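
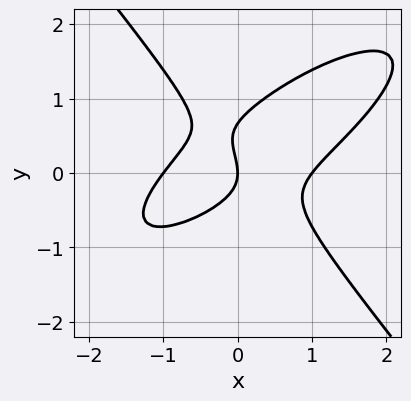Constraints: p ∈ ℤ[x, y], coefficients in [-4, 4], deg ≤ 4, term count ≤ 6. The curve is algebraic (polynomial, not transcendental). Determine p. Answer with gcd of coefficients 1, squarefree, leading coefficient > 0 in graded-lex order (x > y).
2*x^3 - 3*x^2*y + 3*y^3 - 2*y^2 - 2*x

The degree is 3 — the shape is more complex than any degree-2 curve.
Checking where it meets the axes: it meets the y-axis at y = 0 (among the integer gridlines); the x-axis gridline crossings are at x ∈ {-1, 0, 1}.
Matching integer coefficients to the picture gives p.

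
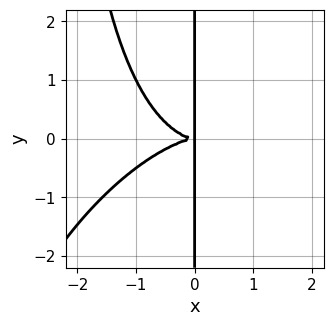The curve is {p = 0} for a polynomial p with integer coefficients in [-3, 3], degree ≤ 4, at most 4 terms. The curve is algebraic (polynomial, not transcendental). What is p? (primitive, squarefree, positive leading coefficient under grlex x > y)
deg p = 4. The shape is more complex than any degree-3 curve.
Against the integer gridlines: every point of the y-axis in the box is on the curve.
Together with the visible shape, these determine p as stated.

x^4 - x^3*y + x^2*y^2 + 3*x*y^2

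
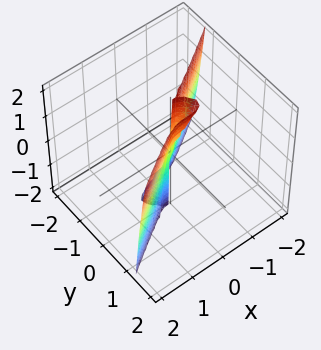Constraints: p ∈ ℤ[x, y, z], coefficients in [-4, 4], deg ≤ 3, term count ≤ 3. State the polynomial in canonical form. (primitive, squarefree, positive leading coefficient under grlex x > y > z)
x^3 - 3*y^3 + y^2*z

The degree is 3 — no degree-2 surface has this shape.
From the visible intercepts: the visible z-axis segment lies entirely on the surface; it crosses the x-axis at the gridline x = 0.
Fitting integer coefficients to these (and the overall shape) gives p.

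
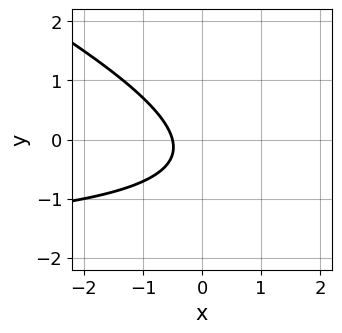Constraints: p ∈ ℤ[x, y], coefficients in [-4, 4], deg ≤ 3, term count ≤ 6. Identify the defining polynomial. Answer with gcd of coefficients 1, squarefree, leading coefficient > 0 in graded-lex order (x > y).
(a) deg p = 2. No degree-1 curve has this shape.
(b) From the axis intercepts and sections: no y-intercept at any integer in the box.
(c) Solving for integer coefficients yields p as stated.

x*y + 2*y^2 + 2*x + y + 1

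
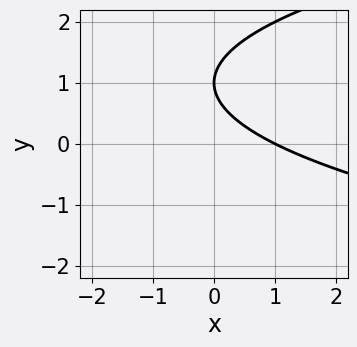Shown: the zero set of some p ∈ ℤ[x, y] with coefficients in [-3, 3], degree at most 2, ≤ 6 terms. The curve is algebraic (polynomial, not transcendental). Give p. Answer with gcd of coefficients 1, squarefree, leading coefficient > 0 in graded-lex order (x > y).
y^2 - x - 2*y + 1

First, deg p = 2. A generic line meets the curve in up to 2 points.
Then, checking where it meets the axes: it meets the x-axis at x = 1 (among the integer gridlines); it crosses the y-axis at the gridline y = 1.
Finally, these observations pin down the coefficients.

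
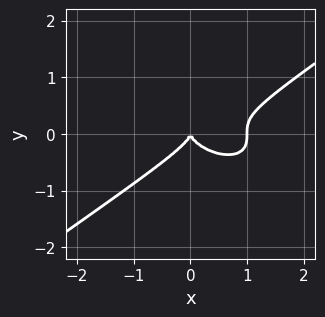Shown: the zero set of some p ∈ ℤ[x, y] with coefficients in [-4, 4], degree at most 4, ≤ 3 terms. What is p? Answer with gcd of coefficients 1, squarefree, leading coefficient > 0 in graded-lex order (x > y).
1. deg p = 3. The shape is more complex than any degree-2 curve.
2. Reading off the gridlines: the x-axis gridline crossings are at x ∈ {0, 1}; it meets the y-axis at y = 0 (among the integer gridlines).
3. Putting this together gives p.

x^3 - 3*y^3 - x^2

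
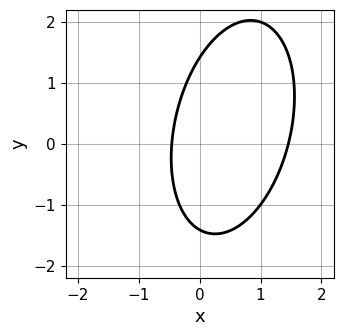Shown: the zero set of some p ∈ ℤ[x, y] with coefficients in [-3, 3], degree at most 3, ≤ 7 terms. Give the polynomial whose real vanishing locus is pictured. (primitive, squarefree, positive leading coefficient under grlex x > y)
The degree is 2 — no degree-1 curve has this shape.
Solving for integer coefficients yields p as stated.

3*x^2 - x*y + y^2 - 3*x - 2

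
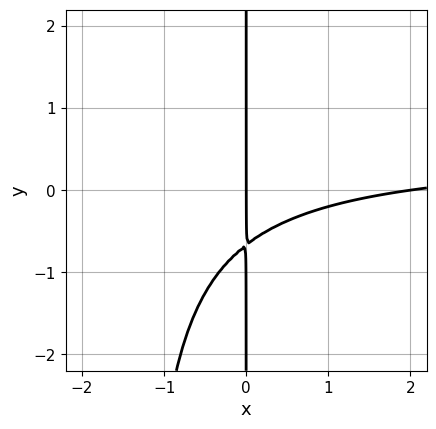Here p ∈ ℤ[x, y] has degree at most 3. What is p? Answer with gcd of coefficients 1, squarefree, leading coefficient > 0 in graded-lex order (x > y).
First, deg p = 3. No degree-2 curve has this shape.
Then, reading off the gridlines: the x-axis gridline crossings are at x ∈ {0, 2}; the visible y-axis segment lies entirely on the curve.
Finally, putting this together gives p.

2*x^2*y - x^2 + 3*x*y + 2*x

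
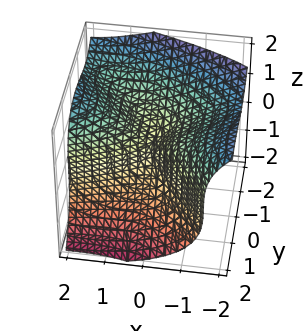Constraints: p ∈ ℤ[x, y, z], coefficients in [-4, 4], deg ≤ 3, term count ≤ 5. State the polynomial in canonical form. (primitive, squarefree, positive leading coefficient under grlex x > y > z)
1. deg p = 3. A generic line meets the surface in up to 3 points.
2. From the axis intercepts and sections: it crosses the z-axis at the gridline z = 0; it crosses the y-axis at the gridline y = 0.
3. Fitting integer coefficients to these (and the overall shape) gives p.

x*y^2 + y^3 + z^3 - x^2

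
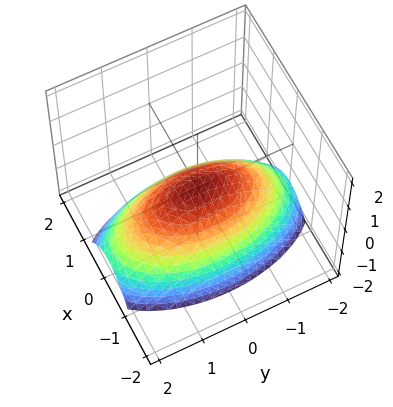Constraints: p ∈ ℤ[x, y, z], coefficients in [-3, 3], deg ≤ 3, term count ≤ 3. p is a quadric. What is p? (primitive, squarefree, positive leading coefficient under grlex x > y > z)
The degree is 2 — a paraboloid; a quadric.
Symmetries: the y ↦ −y reflection is a symmetry, so y appears only in even powers; the x ↦ −x reflection is a symmetry, so x appears only in even powers.
Against the integer gridlines: one z-axis crossing is at z = 0; one x-axis crossing is at x = 0; it crosses the y-axis at the gridline y = 0.
These observations pin down the coefficients.

3*x^2 + y^2 + 3*z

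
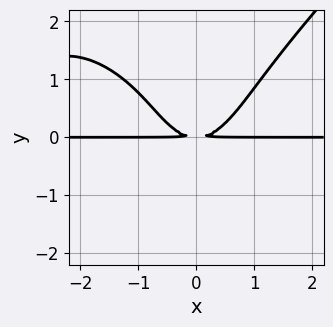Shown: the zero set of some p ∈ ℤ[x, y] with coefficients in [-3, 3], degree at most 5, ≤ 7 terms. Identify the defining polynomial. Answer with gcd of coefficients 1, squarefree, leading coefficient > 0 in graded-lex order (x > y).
x^3*y - y^4 + 3*x^2*y - x*y^2 - 3*y^2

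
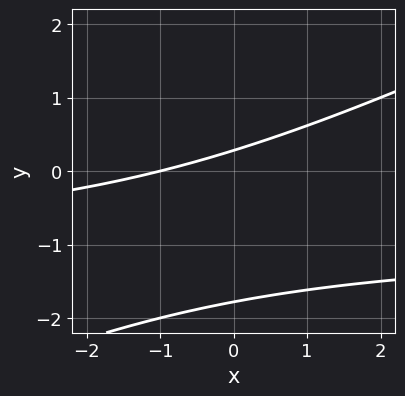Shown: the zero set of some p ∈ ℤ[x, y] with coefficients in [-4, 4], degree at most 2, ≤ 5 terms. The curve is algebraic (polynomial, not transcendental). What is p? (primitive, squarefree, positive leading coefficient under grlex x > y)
(a) deg p = 2. A generic line meets the curve in up to 2 points.
(b) From the axis intercepts and sections: one x-axis crossing is at x = -1.
(c) The integer polynomial consistent with all of this is the stated p.

x*y - 2*y^2 + x - 3*y + 1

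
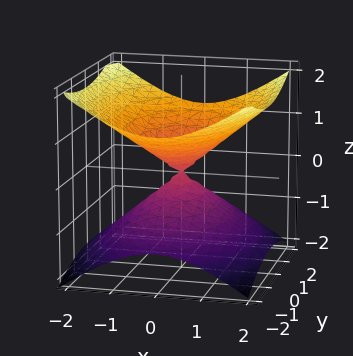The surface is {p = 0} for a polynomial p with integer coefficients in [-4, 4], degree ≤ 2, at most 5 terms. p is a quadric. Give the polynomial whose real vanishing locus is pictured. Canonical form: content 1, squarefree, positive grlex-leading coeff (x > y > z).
2*x^2 + y^2 - 3*z^2

First, the degree is 2 — a double cone through the origin; a quadric.
Next, symmetries: it's symmetric under z → −z, forcing even powers of z; mirror symmetry x ↦ −x ⇒ only even powers of x; the y ↦ −y reflection is a symmetry, so y appears only in even powers.
Then, from the axis intercepts and sections: it crosses the y-axis at the gridline y = 0; one x-axis crossing is at x = 0; it crosses the z-axis at the gridline z = 0.
Finally, the integer polynomial consistent with all of this is the stated p.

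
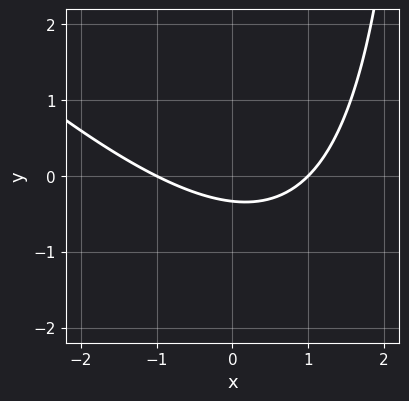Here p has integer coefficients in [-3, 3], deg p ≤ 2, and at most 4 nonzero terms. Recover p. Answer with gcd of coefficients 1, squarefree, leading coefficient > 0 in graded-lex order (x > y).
First, deg p = 2. The shape is more complex than any degree-1 curve.
Then, observable constraints: the x-axis gridline crossings are at x ∈ {-1, 1}.
Finally, the integer polynomial consistent with all of this is the stated p.

x^2 + x*y - 3*y - 1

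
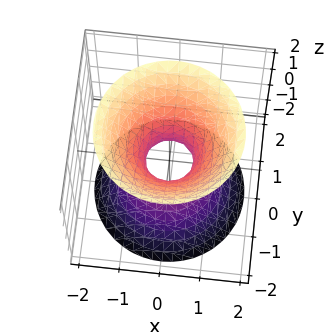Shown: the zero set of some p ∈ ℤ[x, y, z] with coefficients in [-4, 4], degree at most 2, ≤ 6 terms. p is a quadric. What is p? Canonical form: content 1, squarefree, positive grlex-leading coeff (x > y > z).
1. deg p = 2. One connected sheet with a waist; a quadric.
2. Symmetries: every cross-section ⟂ z is a circle, so x, y appear only via x² + y²; mirror symmetry z ↦ −z ⇒ only even powers of z.
3. Reading off the gridlines: it misses every integer gridline on the z-axis; a circular section at z = -2 has radius between 1 and 2.
4. The integer polynomial consistent with all of this is the stated p.

3*x^2 + 3*y^2 - 2*z^2 - 1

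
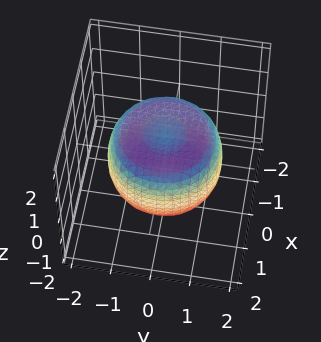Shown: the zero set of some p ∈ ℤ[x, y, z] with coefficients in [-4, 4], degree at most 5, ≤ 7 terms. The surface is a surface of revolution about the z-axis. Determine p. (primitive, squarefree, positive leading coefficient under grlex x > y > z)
2*x^4 + 4*x^2*y^2 + 2*y^4 - 3*x^2 - 3*y^2 + 3*z^2 - 2

1. The degree is 4 — no degree-3 surface has this shape.
2. Symmetries: the z-axis is an axis of rotation, so x and y enter only as x² + y².
3. Checking where it meets the axes: a circular section at z = 0 has radius between 1 and 2.
4. Assembling these constraints gives the stated polynomial.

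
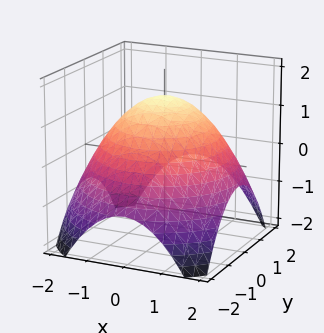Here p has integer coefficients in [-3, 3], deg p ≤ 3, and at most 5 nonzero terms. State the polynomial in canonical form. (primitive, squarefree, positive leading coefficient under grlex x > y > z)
Degree: no degree-1 surface has this shape, so deg p = 2.
By symmetry, the surface is invariant under rotation about z: p = q(x² + y², z).
From the axis intercepts and sections: a circular section at z = 1 has radius exactly 1.
Solving for integer coefficients yields p as stated.

x^2 + y^2 + 2*z - 3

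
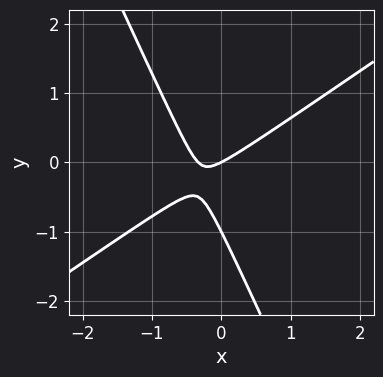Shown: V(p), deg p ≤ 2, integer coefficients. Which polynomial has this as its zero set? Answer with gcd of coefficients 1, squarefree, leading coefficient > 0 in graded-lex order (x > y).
3*x^2 - 3*x*y - 2*y^2 + x - 2*y

deg p = 2. The shape is more complex than any degree-1 curve.
Against the integer gridlines: it meets the x-axis at x = 0 (among the integer gridlines); among the integer gridlines, it crosses the y-axis at y ∈ {-1, 0}.
Matching integer coefficients to the picture gives p.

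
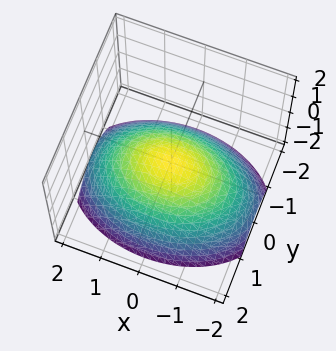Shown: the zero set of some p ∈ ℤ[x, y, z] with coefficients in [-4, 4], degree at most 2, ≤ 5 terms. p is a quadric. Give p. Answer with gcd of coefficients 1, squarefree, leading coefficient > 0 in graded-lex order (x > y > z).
x^2 + 2*y^2 + 3*z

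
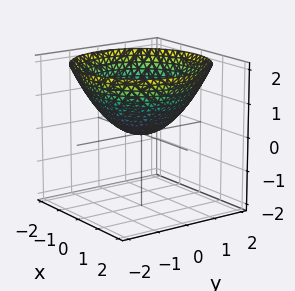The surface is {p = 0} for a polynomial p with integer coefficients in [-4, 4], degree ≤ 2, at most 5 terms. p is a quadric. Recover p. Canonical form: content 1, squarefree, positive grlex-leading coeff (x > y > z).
The degree is 2 — a single bowl opening along one axis; a quadric.
By symmetry, every cross-section ⟂ z is a circle, so x, y appear only via x² + y².
Reading off the gridlines: a circular section at z = 1 has radius between 1 and 2; it crosses the z-axis at the gridline z = 0; one y-axis crossing is at y = 0.
Solving for integer coefficients yields p as stated.

x^2 + y^2 - 2*z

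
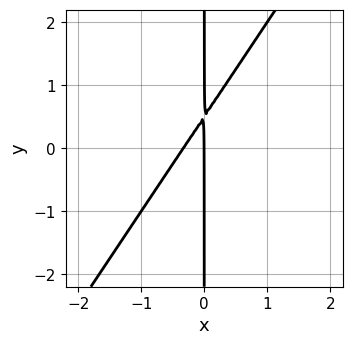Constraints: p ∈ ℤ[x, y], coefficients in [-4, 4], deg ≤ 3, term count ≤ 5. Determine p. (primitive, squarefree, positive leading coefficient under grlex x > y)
3*x^2 - 2*x*y + x

(a) The degree is 2 — no degree-1 curve has this shape.
(b) Observable constraints: the visible y-axis segment lies entirely on the curve; it meets the x-axis at x = 0 (among the integer gridlines).
(c) The integer polynomial consistent with all of this is the stated p.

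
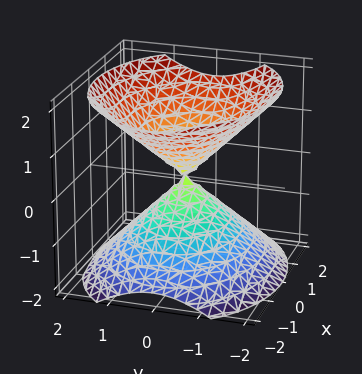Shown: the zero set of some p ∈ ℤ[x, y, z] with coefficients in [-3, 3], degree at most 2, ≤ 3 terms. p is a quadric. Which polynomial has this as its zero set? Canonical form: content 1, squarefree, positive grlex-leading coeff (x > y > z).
1. I count 2 distinct pieces. They look like related sheets of one shape, so recover p as a whole.
2. The degree is 2 — a double cone through the origin; a quadric.
3. Symmetries: the y ↦ −y reflection is a symmetry, so y appears only in even powers; mirror symmetry z ↦ −z ⇒ only even powers of z; mirror symmetry x ↦ −x ⇒ only even powers of x.
4. Observable constraints: it meets the x-axis at x = 0 (among the integer gridlines); one z-axis crossing is at z = 0; one y-axis crossing is at y = 0.
5. The integer polynomial consistent with all of this is the stated p.

2*x^2 + 3*y^2 - 3*z^2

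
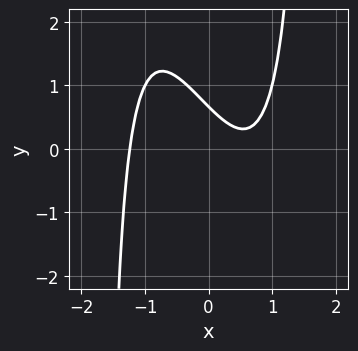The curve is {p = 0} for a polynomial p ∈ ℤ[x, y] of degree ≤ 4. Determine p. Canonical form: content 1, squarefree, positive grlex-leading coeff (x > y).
3*x^3 + x^2*y - 3*x - 3*y + 2

(a) The degree is 3 — no degree-2 curve has this shape.
(b) Matching integer coefficients to the picture gives p.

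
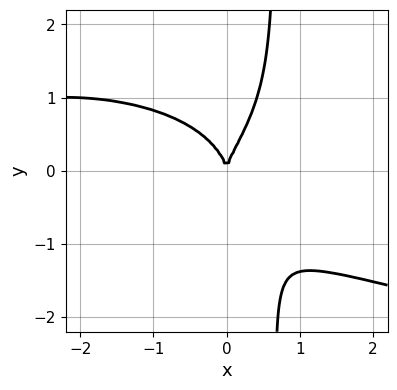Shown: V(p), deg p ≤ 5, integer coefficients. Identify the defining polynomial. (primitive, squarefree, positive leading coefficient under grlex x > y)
deg p = 4. No degree-3 curve has this shape.
Checking where it meets the axes: it crosses the x-axis at the gridline x = 0; it meets the y-axis at y = 0 (among the integer gridlines).
These observations pin down the coefficients.

3*x*y^3 + x^3 + x^2*y - 2*y^3 + 3*x^2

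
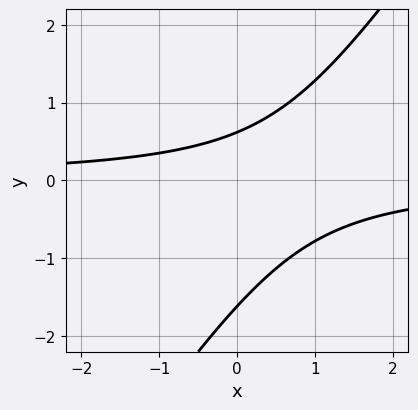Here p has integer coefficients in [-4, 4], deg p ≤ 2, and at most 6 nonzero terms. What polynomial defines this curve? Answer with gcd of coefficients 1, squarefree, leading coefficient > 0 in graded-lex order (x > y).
1. The degree is 2 — a generic line meets the curve in up to 2 points.
2. Reading off the gridlines: the curve avoids every integer x-axis point in the box.
3. Putting this together gives p.

3*x*y - 2*y^2 - 2*y + 2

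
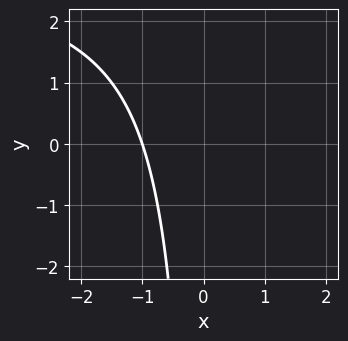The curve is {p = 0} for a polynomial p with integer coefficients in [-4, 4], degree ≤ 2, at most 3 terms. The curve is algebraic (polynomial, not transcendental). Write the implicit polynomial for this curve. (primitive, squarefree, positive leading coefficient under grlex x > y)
x*y - 3*x - 3

deg p = 2.
From the axis intercepts and sections: it meets the x-axis at x = -1 (among the integer gridlines); it misses every integer gridline on the y-axis.
The integer polynomial consistent with all of this is the stated p.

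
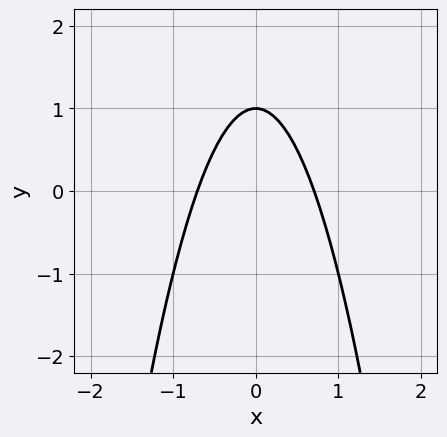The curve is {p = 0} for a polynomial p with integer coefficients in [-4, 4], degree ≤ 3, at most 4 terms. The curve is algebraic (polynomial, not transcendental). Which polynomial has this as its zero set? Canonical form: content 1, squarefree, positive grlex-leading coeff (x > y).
2*x^2 + y - 1

Degree: the shape is more complex than any degree-1 curve, so deg p = 2.
Symmetries: it's symmetric under x → −x, forcing even powers of x.
Reading off the gridlines: it crosses the y-axis at the gridline y = 1.
Matching integer coefficients to the picture gives p.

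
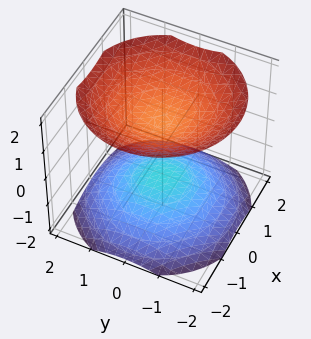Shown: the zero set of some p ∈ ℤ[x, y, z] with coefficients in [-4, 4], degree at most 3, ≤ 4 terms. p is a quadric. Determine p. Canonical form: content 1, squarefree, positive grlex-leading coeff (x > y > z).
First, there are 2 components. Treating them together as one polynomial.
Then, the degree is 2 — two sheets facing apart; a quadric.
Next, symmetries: the z ↦ −z reflection is a symmetry, so z appears only in even powers; the surface is invariant under rotation about z: p = q(x² + y², z).
Then, against the integer gridlines: it misses every integer gridline on the y-axis; it misses every integer gridline on the x-axis.
Finally, matching integer coefficients to the picture gives p. Check: (0, 0, -1) on the z-axis lies on the surface, and p(0, 0, -1) = 0. ✓

2*x^2 + 2*y^2 - 3*z^2 + 3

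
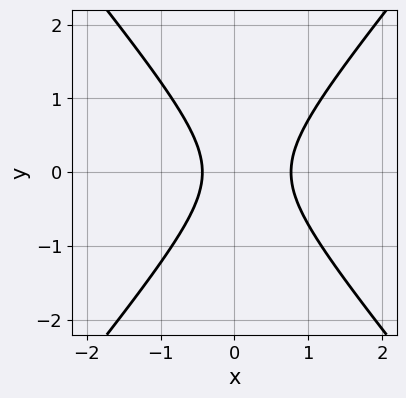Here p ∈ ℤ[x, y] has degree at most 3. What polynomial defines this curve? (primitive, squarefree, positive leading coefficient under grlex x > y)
3*x^2 - 2*y^2 - x - 1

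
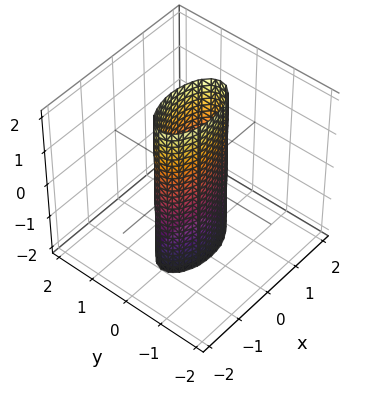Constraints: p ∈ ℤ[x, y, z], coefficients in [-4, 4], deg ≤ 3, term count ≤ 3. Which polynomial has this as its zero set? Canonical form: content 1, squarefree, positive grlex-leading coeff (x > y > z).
x^2 + 3*y^2 - 1

1. deg p = 2. Constant cross-section along one axis; a quadric.
2. Symmetries: it's symmetric under y → −y, forcing even powers of y; mirror symmetry z ↦ −z ⇒ only even powers of z; it's symmetric under x → −x, forcing even powers of x.
3. Observable constraints: no z-intercept at any integer in the box; among the integer gridlines, it crosses the x-axis at x ∈ {-1, 1}.
4. Solving for integer coefficients yields p as stated.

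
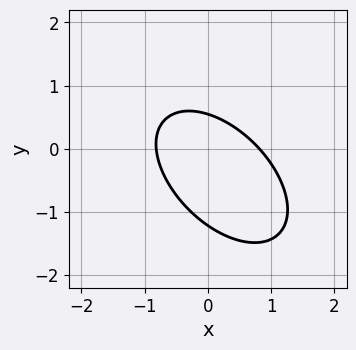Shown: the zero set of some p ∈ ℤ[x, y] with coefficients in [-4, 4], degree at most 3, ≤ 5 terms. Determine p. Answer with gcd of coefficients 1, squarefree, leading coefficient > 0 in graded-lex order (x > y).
3*x^2 + 3*x*y + 3*y^2 + 2*y - 2

1. The degree is 2 — no degree-1 curve has this shape.
2. Matching integer coefficients to the picture gives p.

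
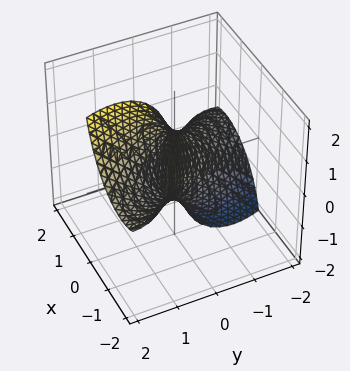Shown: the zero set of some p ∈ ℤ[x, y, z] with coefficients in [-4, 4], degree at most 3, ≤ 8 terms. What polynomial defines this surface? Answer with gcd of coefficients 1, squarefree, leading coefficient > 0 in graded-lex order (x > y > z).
1. deg p = 2. The shape is more complex than any degree-1 surface.
2. Reading off the gridlines: among the integer gridlines, it crosses the z-axis at z ∈ {-1, 1}.
3. Fitting integer coefficients to these (and the overall shape) gives p.

2*x^2 + 3*x*y + 2*y^2 - 3*y*z + z^2 - 1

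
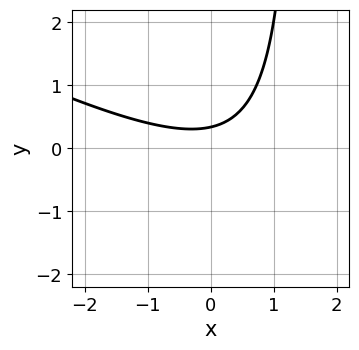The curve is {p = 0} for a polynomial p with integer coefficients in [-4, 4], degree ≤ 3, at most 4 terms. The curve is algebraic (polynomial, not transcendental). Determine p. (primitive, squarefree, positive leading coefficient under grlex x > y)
x^2 + 2*x*y - 3*y + 1

(a) deg p = 2.
(b) Against the integer gridlines: it misses every integer gridline on the x-axis.
(c) Assembling these constraints gives the stated polynomial.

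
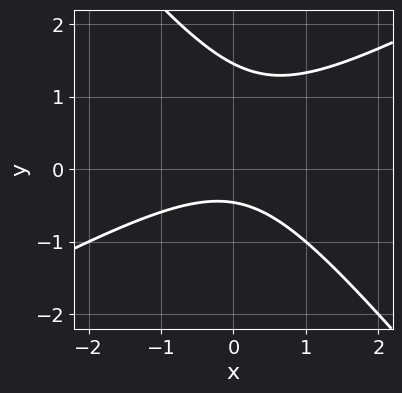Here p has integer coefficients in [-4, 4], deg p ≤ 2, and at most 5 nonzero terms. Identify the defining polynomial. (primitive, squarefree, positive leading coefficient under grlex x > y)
2*x^2 - 2*x*y - 3*y^2 + 3*y + 2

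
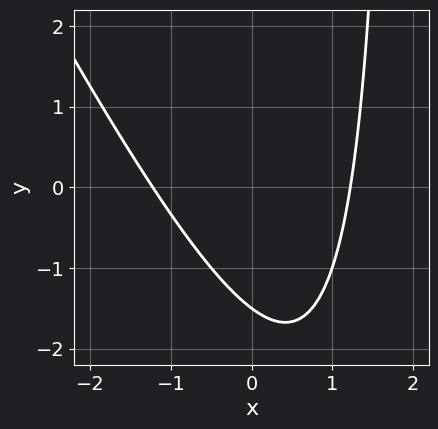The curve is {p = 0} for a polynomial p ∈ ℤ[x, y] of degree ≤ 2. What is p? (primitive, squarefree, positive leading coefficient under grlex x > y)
First, the degree is 2 — a generic line meets the curve in up to 2 points.
Finally, solving for integer coefficients yields p as stated.

2*x^2 + x*y - 2*y - 3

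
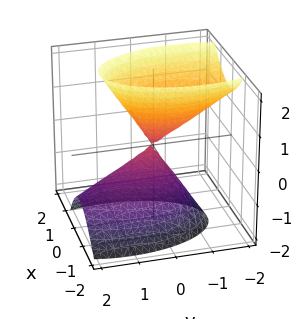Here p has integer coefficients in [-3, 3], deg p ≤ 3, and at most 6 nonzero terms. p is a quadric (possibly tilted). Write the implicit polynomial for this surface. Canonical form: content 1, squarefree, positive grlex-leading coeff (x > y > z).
3*x^2 - x*z + y^2 + y*z - z^2

There are 2 components. Treating them together as one polynomial.
Degree: no degree-1 surface has this shape, so deg p = 2.
From the visible intercepts: it crosses the y-axis at the gridline y = 0; it meets the z-axis at z = 0 (among the integer gridlines).
Putting this together gives p.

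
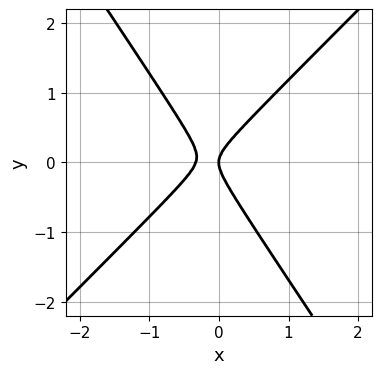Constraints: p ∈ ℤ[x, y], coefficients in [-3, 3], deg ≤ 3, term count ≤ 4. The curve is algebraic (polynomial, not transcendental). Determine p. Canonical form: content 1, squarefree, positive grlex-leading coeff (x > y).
3*x^2 - x*y - 2*y^2 + x

(a) Degree: no degree-1 curve has this shape, so deg p = 2.
(b) Checking where it meets the axes: it meets the x-axis at x = 0 (among the integer gridlines); it crosses the y-axis at the gridline y = 0.
(c) Solving for integer coefficients yields p as stated.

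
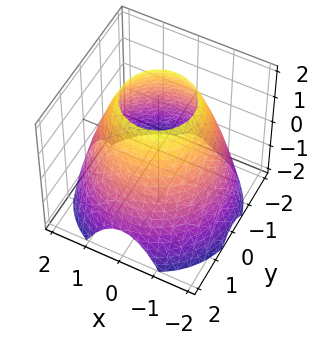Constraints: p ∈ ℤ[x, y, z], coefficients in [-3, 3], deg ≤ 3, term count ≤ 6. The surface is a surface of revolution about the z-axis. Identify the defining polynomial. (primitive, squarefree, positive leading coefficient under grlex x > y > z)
x^2 + y^2 + z - 3

(a) The degree is 2 — no degree-1 surface has this shape.
(b) Symmetry: the surface is invariant under rotation about z: p = q(x² + y², z).
(c) Checking where it meets the axes: a circular section at z = 1 has radius between 1 and 2; the surface avoids every integer z-axis point in the box.
(d) Matching integer coefficients to the picture gives p.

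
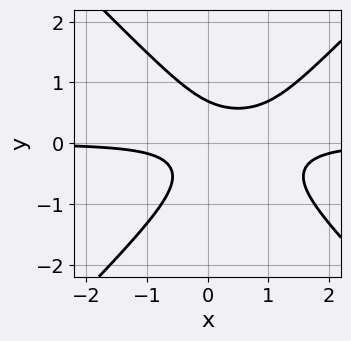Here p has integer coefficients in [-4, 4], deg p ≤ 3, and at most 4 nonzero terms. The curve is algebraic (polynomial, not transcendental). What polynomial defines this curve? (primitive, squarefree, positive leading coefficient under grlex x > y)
First, the degree is 3 — no degree-2 curve has this shape.
Next, reading off the gridlines: no x-intercept at any integer in the box.
Finally, together with the visible shape, these determine p as stated.

3*x^2*y - 3*y^3 - 3*x*y + 1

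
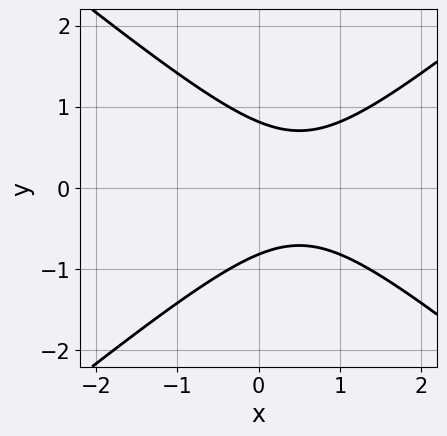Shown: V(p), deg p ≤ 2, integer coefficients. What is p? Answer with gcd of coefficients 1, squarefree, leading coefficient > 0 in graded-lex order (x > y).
2*x^2 - 3*y^2 - 2*x + 2

1. Degree: no degree-1 curve has this shape, so deg p = 2.
2. Symmetries: it's symmetric under y → −y, forcing even powers of y.
3. Reading off the gridlines: it misses every integer gridline on the x-axis.
4. The integer polynomial consistent with all of this is the stated p.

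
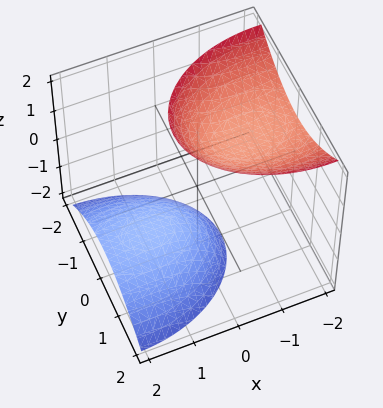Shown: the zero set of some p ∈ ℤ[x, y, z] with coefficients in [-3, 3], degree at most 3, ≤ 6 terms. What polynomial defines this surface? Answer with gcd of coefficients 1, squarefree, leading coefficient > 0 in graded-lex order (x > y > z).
1. The picture has 2 separate pieces.
2. deg p = 2.
3. Checking where it meets the axes: the surface avoids every integer x-axis point in the box; the surface avoids every integer y-axis point in the box.
4. Fitting integer coefficients to these (and the overall shape) gives p.

x^2 + 2*x*z + 2*y^2 - z^2 + 2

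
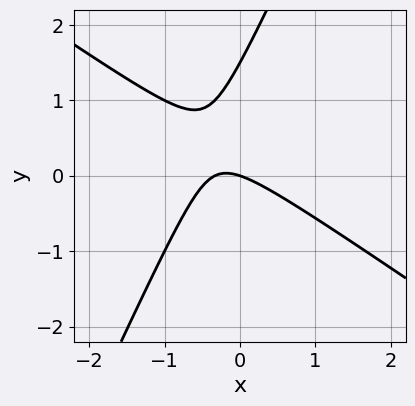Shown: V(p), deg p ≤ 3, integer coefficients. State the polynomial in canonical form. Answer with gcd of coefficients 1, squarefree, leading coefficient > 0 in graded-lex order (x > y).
3*x^2 + 3*x*y - 2*y^2 + x + 3*y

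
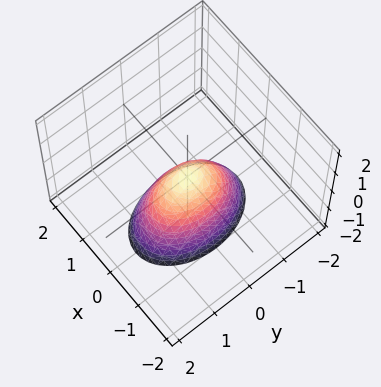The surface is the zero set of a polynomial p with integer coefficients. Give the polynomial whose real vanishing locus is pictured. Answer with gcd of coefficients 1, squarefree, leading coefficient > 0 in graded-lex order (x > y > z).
2*x^2 + y^2 + z

1. deg p = 2. A paraboloid; a quadric.
2. Symmetries: mirror symmetry x ↦ −x ⇒ only even powers of x; the y ↦ −y reflection is a symmetry, so y appears only in even powers.
3. Against the integer gridlines: one y-axis crossing is at y = 0; one x-axis crossing is at x = 0.
4. Solving for integer coefficients yields p as stated.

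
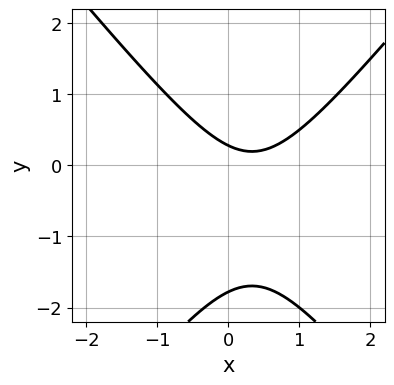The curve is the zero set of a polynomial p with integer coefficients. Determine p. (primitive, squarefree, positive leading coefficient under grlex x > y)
3*x^2 - 2*y^2 - 2*x - 3*y + 1

First, the degree is 2 — a generic line meets the curve in up to 2 points.
Next, from the axis intercepts and sections: it misses every integer gridline on the x-axis.
Finally, fitting integer coefficients to these (and the overall shape) gives p.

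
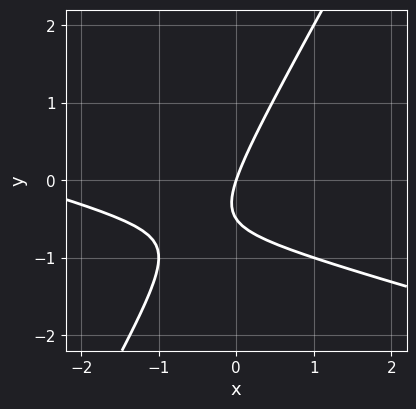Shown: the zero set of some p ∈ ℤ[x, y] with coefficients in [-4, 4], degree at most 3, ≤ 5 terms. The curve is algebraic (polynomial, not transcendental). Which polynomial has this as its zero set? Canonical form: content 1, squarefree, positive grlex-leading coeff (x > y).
x^2 + 3*x*y - 2*y^2 + 3*x - y

(a) The degree is 2 — no degree-1 curve has this shape.
(b) Against the integer gridlines: one y-axis crossing is at y = 0; it crosses the x-axis at the gridline x = 0.
(c) The integer polynomial consistent with all of this is the stated p.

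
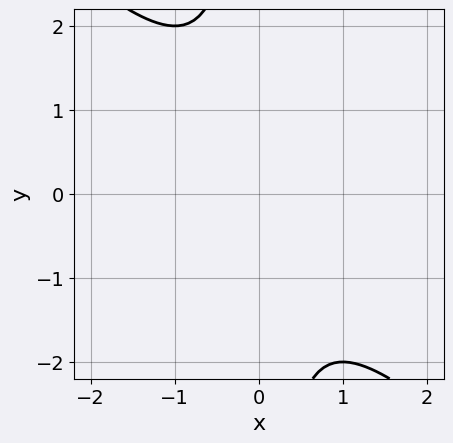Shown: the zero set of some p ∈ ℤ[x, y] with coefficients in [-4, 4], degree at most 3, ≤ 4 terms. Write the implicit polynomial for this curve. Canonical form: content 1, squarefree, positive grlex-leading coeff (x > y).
(a) deg p = 2. A generic line meets the curve in up to 2 points.
(b) From the visible intercepts: no y-intercept at any integer in the box; the curve avoids every integer x-axis point in the box.
(c) Matching integer coefficients to the picture gives p.

x^2 + x*y + 1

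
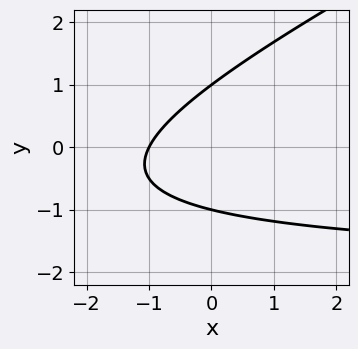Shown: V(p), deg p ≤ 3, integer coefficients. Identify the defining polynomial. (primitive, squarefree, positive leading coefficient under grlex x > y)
The degree is 2 — the shape is more complex than any degree-1 curve.
Reading off the gridlines: the y-axis gridline crossings are at y ∈ {-1, 1}; it crosses the x-axis at the gridline x = -1.
Fitting integer coefficients to these (and the overall shape) gives p.

x*y - 2*y^2 + 2*x + 2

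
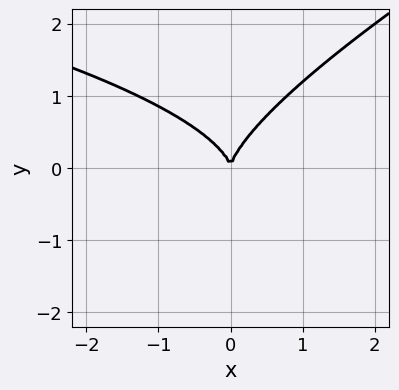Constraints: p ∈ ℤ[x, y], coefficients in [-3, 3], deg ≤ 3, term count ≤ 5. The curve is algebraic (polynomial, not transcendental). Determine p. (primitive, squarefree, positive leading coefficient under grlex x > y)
x*y^2 - 2*y^3 + 2*x^2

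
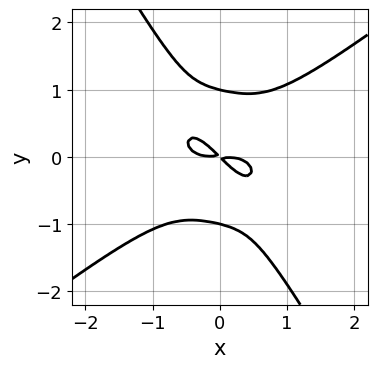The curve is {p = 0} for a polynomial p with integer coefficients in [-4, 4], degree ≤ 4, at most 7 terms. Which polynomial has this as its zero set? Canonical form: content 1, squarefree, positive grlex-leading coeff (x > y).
2*x^4 - 3*x*y^3 - 2*y^4 + 2*x*y + 2*y^2

First, the degree is 4 — a generic line meets the curve in up to 4 points.
Then, against the integer gridlines: the y-axis gridline crossings are at y ∈ {-1, 1}.
Finally, together with the visible shape, these determine p as stated.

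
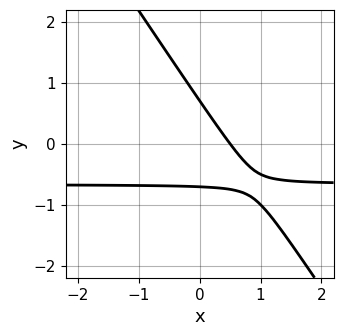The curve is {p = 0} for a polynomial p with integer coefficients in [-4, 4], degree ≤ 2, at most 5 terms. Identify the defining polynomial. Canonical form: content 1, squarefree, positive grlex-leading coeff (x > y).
3*x*y + 2*y^2 + 2*x - 1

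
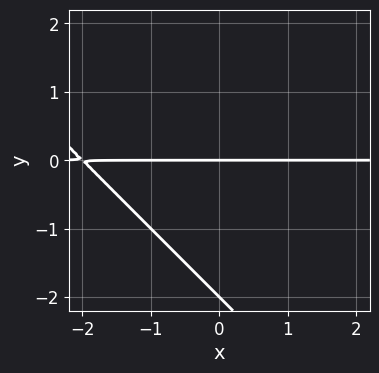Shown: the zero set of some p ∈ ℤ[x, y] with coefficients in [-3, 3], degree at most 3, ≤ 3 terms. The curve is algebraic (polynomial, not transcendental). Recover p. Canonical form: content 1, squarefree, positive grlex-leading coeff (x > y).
x*y + y^2 + 2*y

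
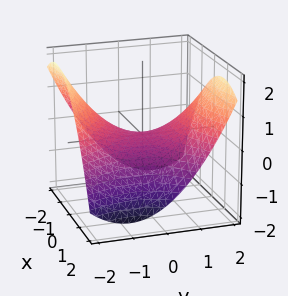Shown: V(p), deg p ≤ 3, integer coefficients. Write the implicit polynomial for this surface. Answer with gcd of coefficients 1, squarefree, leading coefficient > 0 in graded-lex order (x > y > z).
x^2 - x*y - y^2 + 3*z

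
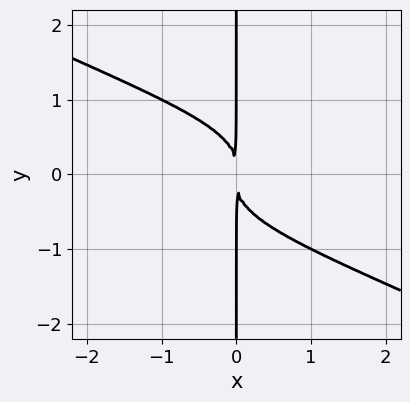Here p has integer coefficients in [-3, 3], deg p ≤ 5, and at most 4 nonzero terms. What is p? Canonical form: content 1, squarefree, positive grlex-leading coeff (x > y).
The degree is 4 — no degree-3 curve has this shape.
Reading off the gridlines: the visible y-axis segment lies entirely on the curve.
Solving for integer coefficients yields p as stated.

x^2*y^2 + 2*x*y^3 + x^2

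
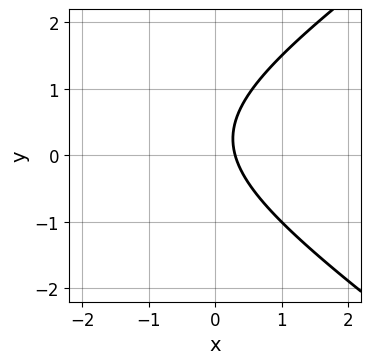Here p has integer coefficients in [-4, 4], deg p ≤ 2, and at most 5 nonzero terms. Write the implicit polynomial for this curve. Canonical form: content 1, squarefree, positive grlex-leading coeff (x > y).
1. deg p = 2. A generic line meets the curve in up to 2 points.
2. Against the integer gridlines: no y-intercept at any integer in the box.
3. Fitting integer coefficients to these (and the overall shape) gives p.

x^2 - 2*y^2 + 3*x + y - 1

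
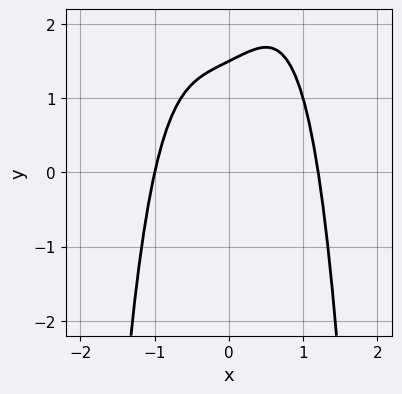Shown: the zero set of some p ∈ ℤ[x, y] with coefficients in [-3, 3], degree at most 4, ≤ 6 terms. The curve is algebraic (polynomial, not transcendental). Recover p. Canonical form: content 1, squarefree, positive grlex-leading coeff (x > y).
2*x^4 - x + 2*y - 3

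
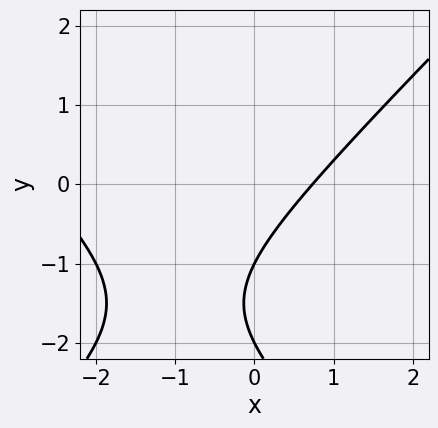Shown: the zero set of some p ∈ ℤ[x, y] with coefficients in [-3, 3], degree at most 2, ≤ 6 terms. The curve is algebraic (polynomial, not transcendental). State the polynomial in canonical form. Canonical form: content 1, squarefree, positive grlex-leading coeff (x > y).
x^2 - y^2 + 2*x - 3*y - 2

1. Degree: a generic line meets the curve in up to 2 points, so deg p = 2.
2. Checking where it meets the axes: the y-axis gridline crossings are at y ∈ {-2, -1}.
3. Fitting integer coefficients to these (and the overall shape) gives p.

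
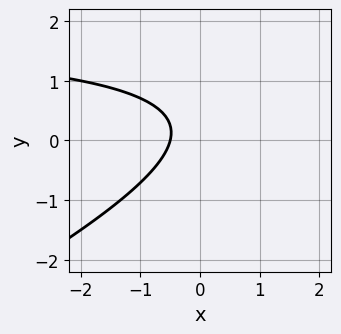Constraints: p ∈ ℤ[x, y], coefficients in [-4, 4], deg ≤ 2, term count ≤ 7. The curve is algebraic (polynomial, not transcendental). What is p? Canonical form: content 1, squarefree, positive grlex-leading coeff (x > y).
x*y - 2*y^2 - 2*x + y - 1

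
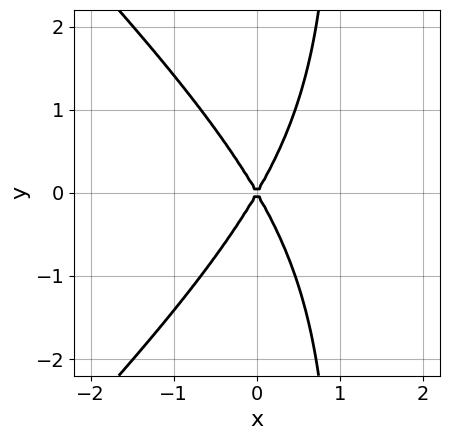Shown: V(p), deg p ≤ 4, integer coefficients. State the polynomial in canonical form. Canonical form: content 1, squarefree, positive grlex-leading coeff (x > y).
x^3 - x*y^2 - 3*x^2 + y^2

(a) deg p = 3. The shape is more complex than any degree-2 curve.
(b) Symmetries: the y ↦ −y reflection is a symmetry, so y appears only in even powers.
(c) Observable constraints: it crosses the y-axis at the gridline y = 0; it crosses the x-axis at the gridline x = 0.
(d) Putting this together gives p.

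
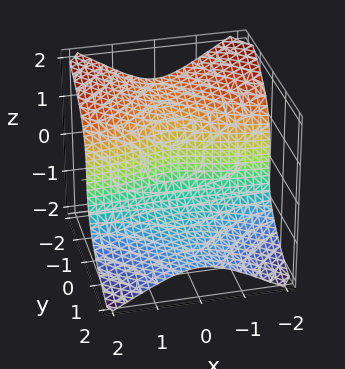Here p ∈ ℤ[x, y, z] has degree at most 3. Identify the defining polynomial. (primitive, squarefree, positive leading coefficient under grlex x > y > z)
(a) deg p = 3. The shape is more complex than any degree-2 surface.
(b) Checking where it meets the axes: the surface avoids every integer x-axis point in the box.
(c) Fitting integer coefficients to these (and the overall shape) gives p.

2*x^2*y + 2*z^3 + 2*y + 1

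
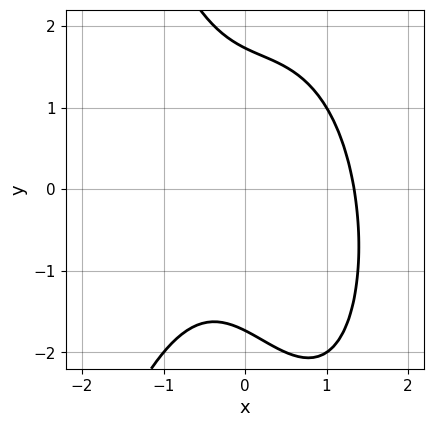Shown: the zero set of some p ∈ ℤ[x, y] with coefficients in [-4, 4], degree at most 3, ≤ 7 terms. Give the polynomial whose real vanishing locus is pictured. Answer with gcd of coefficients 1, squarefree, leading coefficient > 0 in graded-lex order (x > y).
2*x^3 - x^2 + x*y + y^2 - 3

First, degree: a generic line meets the curve in up to 3 points, so deg p = 3.
Finally, the integer polynomial consistent with all of this is the stated p.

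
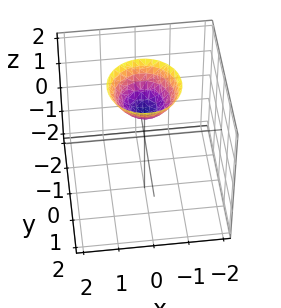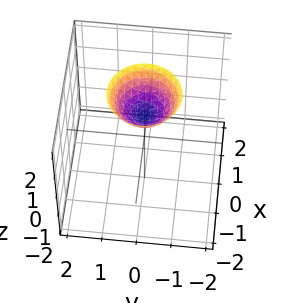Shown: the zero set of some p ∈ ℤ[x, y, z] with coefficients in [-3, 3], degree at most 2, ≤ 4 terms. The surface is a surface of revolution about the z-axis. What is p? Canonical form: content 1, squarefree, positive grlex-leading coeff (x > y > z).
x^2 + y^2 - z + 1

(a) Degree: no degree-1 surface has this shape, so deg p = 2.
(b) Symmetry: the surface is invariant under rotation about z: p = q(x² + y², z).
(c) Reading off the gridlines: it meets the z-axis at z = 1 (among the integer gridlines); it misses every integer gridline on the x-axis; a circular section at z = 2 has radius exactly 1; it misses every integer gridline on the y-axis.
(d) Together with the visible shape, these determine p as stated.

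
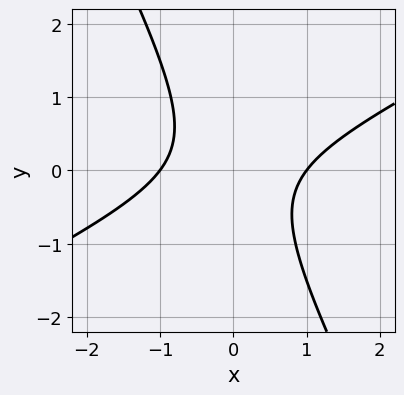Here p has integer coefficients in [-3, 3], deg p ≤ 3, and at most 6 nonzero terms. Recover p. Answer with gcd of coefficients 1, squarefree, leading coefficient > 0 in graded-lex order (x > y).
2*x^2 - 3*x*y - 2*y^2 - 2

First, deg p = 2. No degree-1 curve has this shape.
Next, from the axis intercepts and sections: among the integer gridlines, it crosses the x-axis at x ∈ {-1, 1}; it misses every integer gridline on the y-axis.
Finally, assembling these constraints gives the stated polynomial.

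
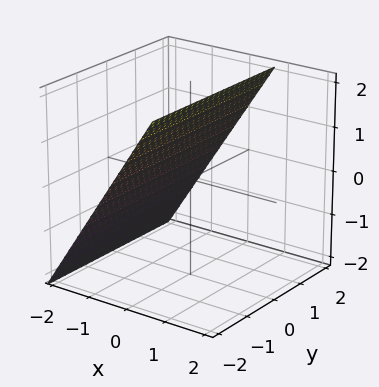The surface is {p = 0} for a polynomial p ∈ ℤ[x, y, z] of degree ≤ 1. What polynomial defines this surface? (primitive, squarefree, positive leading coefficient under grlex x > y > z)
1. Degree: the surface is flat (a plane), so deg p = 1.
2. Against the integer gridlines: it meets the z-axis at z = 1 (among the integer gridlines); the surface avoids every integer y-axis point in the box.
3. Assembling these constraints gives the stated polynomial.

3*x - 2*z + 2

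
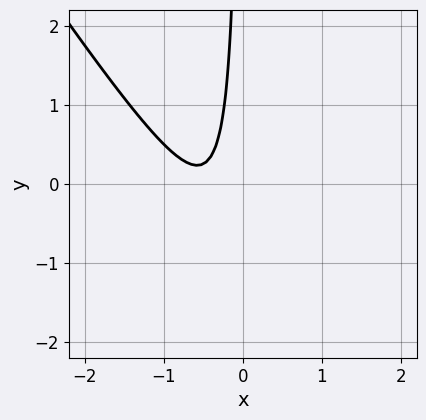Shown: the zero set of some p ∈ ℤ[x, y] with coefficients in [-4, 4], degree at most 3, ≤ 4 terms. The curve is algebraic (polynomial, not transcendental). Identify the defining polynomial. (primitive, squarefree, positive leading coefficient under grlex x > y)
3*x^2 + 2*x*y + 3*x + 1

1. Degree: no degree-1 curve has this shape, so deg p = 2.
2. Checking where it meets the axes: it misses every integer gridline on the x-axis; it misses every integer gridline on the y-axis.
3. Solving for integer coefficients yields p as stated.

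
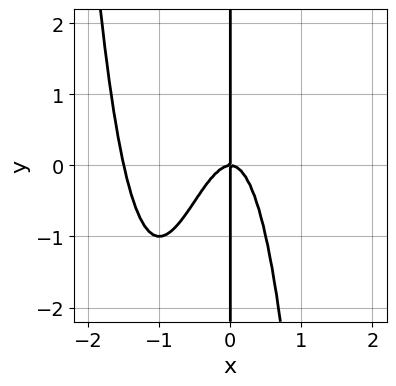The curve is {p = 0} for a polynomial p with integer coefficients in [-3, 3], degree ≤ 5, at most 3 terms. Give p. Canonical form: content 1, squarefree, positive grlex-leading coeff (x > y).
2*x^4 + 3*x^3 + x*y

First, the degree is 4 — no degree-3 curve has this shape.
Then, from the axis intercepts and sections: every point of the y-axis in the box is on the curve; it meets the x-axis at x = 0 (among the integer gridlines).
Finally, the integer polynomial consistent with all of this is the stated p.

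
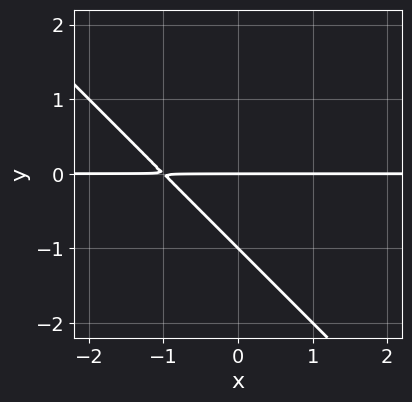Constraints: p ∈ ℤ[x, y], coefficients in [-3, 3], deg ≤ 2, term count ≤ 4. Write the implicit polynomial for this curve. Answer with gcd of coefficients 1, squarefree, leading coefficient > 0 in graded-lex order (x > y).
x*y + y^2 + y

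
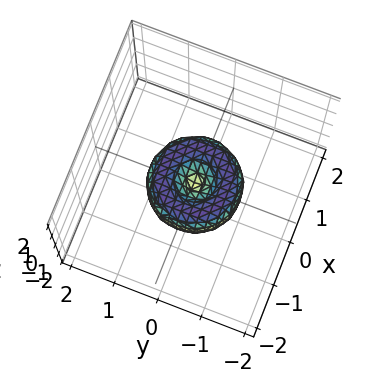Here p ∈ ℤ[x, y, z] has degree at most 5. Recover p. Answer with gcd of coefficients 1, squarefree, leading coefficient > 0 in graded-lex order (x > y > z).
deg p = 4. No degree-3 surface has this shape.
Symmetries: rotational symmetry about the z-axis ⇒ p depends on x, y only through x² + y².
From the axis intercepts and sections: a circular section at z = 0 has radius exactly 1; among the integer gridlines, it crosses the y-axis at y ∈ {-1, 0, 1}; one z-axis crossing is at z = 0.
Assembling these constraints gives the stated polynomial. Check: (-1, 0, 0) on the x-axis lies on the surface, and p(-1, 0, 0) = 0. ✓

x^4 + 2*x^2*y^2 + y^4 - x^2 - y^2 + z^2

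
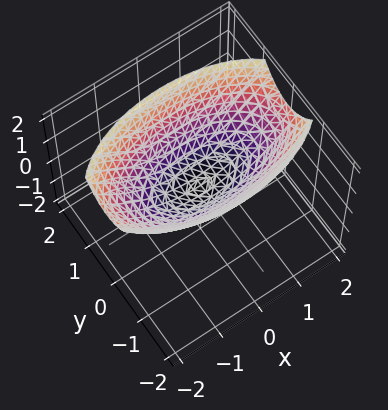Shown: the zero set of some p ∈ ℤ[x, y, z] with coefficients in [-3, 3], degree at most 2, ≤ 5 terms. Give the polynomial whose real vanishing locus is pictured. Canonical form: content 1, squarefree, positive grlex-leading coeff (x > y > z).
x^2 + 3*y^2 - 3*z

First, degree: a single bowl opening along one axis; a quadric, so deg p = 2.
Next, symmetries: mirror symmetry y ↦ −y ⇒ only even powers of y; mirror symmetry x ↦ −x ⇒ only even powers of x.
Next, checking where it meets the axes: it crosses the z-axis at the gridline z = 0; it crosses the y-axis at the gridline y = 0.
Finally, the integer polynomial consistent with all of this is the stated p.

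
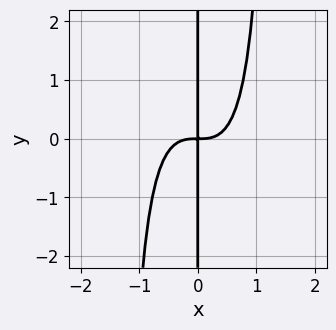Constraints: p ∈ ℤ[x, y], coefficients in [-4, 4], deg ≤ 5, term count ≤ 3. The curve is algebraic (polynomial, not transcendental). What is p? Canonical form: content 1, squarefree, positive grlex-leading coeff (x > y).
3*x^4 + x^3*y - 2*x*y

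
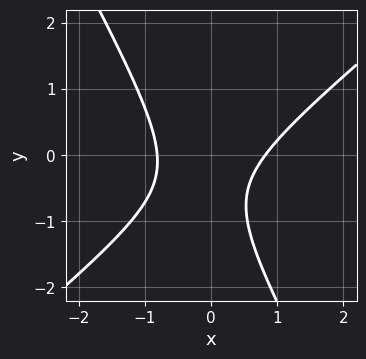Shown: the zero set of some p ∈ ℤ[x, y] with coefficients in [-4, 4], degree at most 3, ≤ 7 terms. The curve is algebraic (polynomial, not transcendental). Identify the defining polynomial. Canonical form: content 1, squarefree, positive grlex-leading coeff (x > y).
3*x^2 - 2*x*y - 2*y^2 - 2*y - 2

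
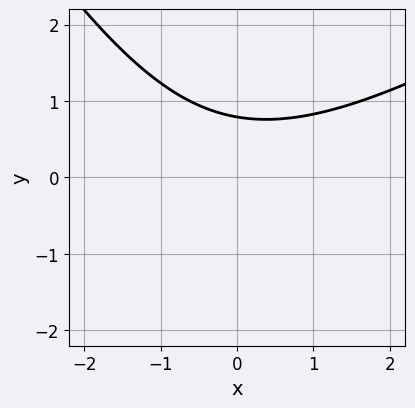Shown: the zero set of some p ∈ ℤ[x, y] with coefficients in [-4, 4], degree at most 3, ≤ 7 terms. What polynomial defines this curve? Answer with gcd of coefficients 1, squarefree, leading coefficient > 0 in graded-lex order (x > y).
x^2 - x*y - y^2 - 3*y + 3

1. The degree is 2 — a generic line meets the curve in up to 2 points.
2. Observable constraints: no x-intercept at any integer in the box.
3. Assembling these constraints gives the stated polynomial.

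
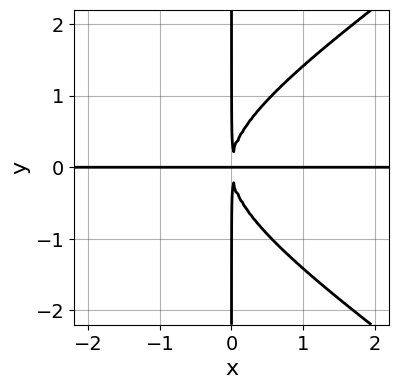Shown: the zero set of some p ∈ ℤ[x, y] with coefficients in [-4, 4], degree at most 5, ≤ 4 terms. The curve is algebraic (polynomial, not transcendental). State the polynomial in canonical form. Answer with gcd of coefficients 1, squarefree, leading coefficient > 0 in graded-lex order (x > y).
First, deg p = 4. A generic line meets the curve in up to 4 points.
Then, against the integer gridlines: the visible x-axis segment lies entirely on the curve; the visible y-axis segment lies entirely on the curve.
Finally, matching integer coefficients to the picture gives p.

x^3*y - 2*x*y^3 + 3*x^2*y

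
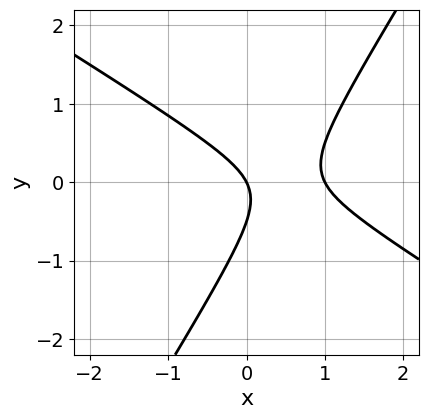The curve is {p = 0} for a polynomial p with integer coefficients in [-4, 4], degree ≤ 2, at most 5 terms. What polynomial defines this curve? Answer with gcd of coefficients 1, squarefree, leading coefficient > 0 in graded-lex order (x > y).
2*x^2 + 2*x*y - 2*y^2 - 2*x - y

First, deg p = 2.
Next, from the axis intercepts and sections: it meets the y-axis at y = 0 (among the integer gridlines); the x-axis gridline crossings are at x ∈ {0, 1}.
Finally, matching integer coefficients to the picture gives p.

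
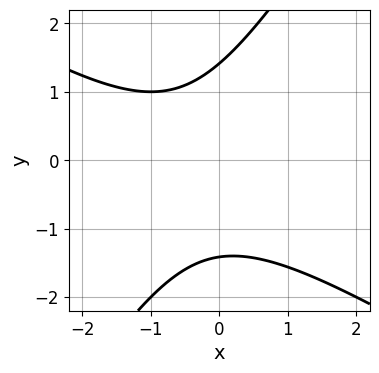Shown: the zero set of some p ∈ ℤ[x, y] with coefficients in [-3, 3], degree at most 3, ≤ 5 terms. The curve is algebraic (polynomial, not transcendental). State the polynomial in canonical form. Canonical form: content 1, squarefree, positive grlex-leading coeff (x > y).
(a) Degree: the shape is more complex than any degree-1 curve, so deg p = 2.
(b) Reading off the gridlines: the curve avoids every integer x-axis point in the box.
(c) Matching integer coefficients to the picture gives p.

x^2 + x*y - y^2 + x + 2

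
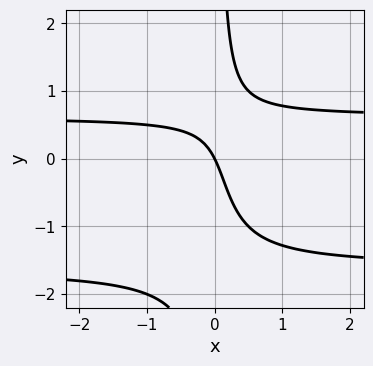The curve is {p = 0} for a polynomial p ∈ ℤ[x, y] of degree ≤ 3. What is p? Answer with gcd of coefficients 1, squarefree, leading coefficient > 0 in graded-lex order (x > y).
2*x*y^2 + 2*x*y - 2*x - y

First, deg p = 3.
Then, from the visible intercepts: it meets the y-axis at y = 0 (among the integer gridlines); one x-axis crossing is at x = 0.
Finally, matching integer coefficients to the picture gives p.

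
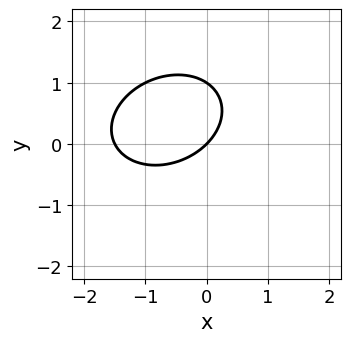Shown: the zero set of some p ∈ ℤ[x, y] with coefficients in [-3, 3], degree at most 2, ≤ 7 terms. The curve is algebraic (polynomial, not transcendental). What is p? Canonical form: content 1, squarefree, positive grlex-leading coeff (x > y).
First, degree: no degree-1 curve has this shape, so deg p = 2.
Then, observable constraints: the y-axis gridline crossings are at y ∈ {0, 1}; it crosses the x-axis at the gridline x = 0.
Finally, assembling these constraints gives the stated polynomial.

2*x^2 - x*y + 3*y^2 + 3*x - 3*y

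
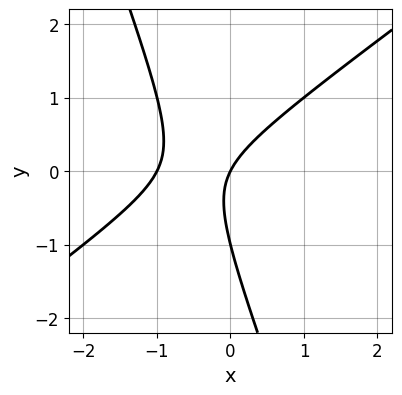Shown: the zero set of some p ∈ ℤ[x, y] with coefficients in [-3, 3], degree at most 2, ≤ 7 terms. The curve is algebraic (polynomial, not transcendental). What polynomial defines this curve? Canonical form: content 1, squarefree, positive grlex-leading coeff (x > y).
2*x^2 - 2*x*y - y^2 + 2*x - y

(a) The degree is 2 — the shape is more complex than any degree-1 curve.
(b) From the visible intercepts: the y-axis gridline crossings are at y ∈ {-1, 0}; the x-axis gridline crossings are at x ∈ {-1, 0}.
(c) Together with the visible shape, these determine p as stated.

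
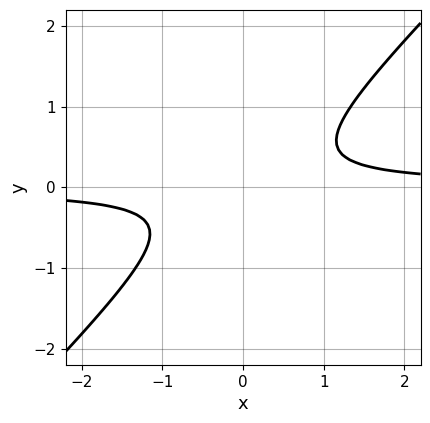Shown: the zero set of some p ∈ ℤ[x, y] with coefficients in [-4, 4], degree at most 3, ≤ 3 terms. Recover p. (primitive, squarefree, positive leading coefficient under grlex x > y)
3*x*y - 3*y^2 - 1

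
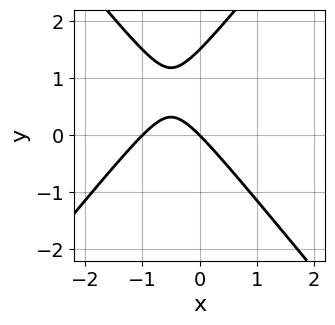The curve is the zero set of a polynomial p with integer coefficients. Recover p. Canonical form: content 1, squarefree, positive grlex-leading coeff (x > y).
(a) The degree is 2 — a generic line meets the curve in up to 2 points.
(b) From the visible intercepts: among the integer gridlines, it crosses the x-axis at x ∈ {-1, 0}; one y-axis crossing is at y = 0.
(c) Together with the visible shape, these determine p as stated.

3*x^2 - 2*y^2 + 3*x + 3*y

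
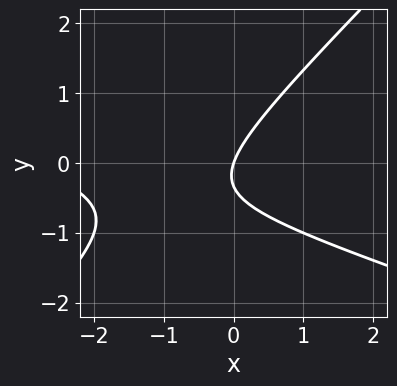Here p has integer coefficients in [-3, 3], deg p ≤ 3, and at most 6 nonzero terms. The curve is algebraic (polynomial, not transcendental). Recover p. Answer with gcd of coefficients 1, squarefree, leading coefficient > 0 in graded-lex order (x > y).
1. Degree: no degree-1 curve has this shape, so deg p = 2.
2. Observable constraints: it crosses the x-axis at the gridline x = 0; it crosses the y-axis at the gridline y = 0.
3. These observations pin down the coefficients.

x^2 + 2*x*y - 3*y^2 + 3*x - y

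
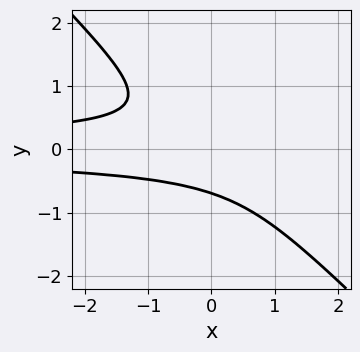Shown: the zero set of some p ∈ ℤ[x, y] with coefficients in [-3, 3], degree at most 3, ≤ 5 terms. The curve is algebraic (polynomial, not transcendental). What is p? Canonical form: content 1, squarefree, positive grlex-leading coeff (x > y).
1. The degree is 3 — a generic line meets the curve in up to 3 points.
2. Reading off the gridlines: no x-intercept at any integer in the box.
3. Solving for integer coefficients yields p as stated.

3*x*y^2 + 3*y^3 + 1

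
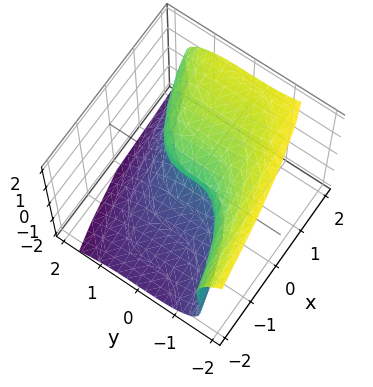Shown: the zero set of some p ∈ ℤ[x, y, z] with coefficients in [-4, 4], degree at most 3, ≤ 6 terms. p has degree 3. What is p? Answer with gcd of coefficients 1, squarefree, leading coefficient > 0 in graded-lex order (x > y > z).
y^3 + z^3 - 2*x - z

(a) deg p = 3.
(b) From the visible intercepts: one y-axis crossing is at y = 0; one x-axis crossing is at x = 0; the z-axis gridline crossings are at z ∈ {-1, 0, 1}.
(c) Fitting integer coefficients to these (and the overall shape) gives p.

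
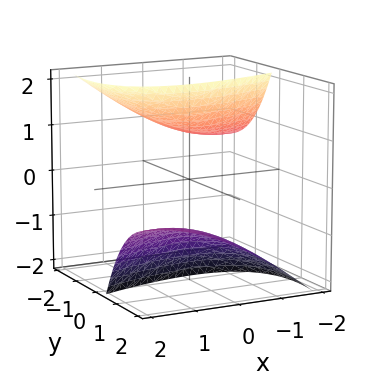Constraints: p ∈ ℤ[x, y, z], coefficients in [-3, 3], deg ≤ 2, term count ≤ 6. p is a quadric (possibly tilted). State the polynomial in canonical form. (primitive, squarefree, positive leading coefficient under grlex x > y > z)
1. The picture has 2 separate pieces.
2. The degree is 2 — no degree-1 surface has this shape.
3. From the axis intercepts and sections: no y-intercept at any integer in the box; the surface avoids every integer x-axis point in the box.
4. Together with the visible shape, these determine p as stated.

x^2 - 2*x*y + y^2 + 3*y*z - z^2 + 3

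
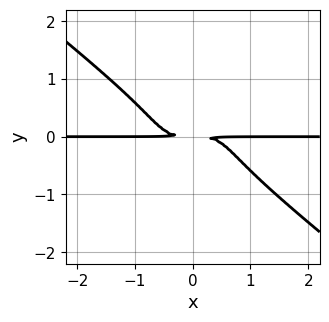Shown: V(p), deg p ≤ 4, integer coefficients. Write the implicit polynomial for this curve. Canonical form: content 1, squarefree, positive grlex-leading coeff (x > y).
First, deg p = 4. The shape is more complex than any degree-3 curve.
Then, observable constraints: the visible x-axis segment lies entirely on the curve.
Finally, together with the visible shape, these determine p as stated.

x^3*y + 2*y^4 + y^2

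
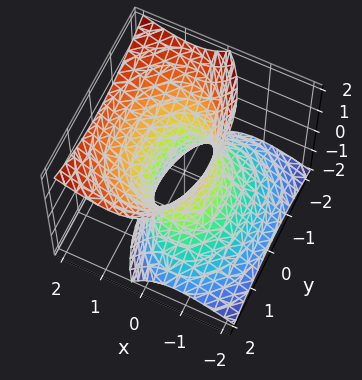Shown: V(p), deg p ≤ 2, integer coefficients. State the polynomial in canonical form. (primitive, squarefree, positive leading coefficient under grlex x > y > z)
First, the degree is 2 — no degree-1 surface has this shape.
Next, observable constraints: among the integer gridlines, it crosses the y-axis at y ∈ {-1, 1}; it misses every integer gridline on the z-axis.
Finally, the integer polynomial consistent with all of this is the stated p.

2*x^2 - 2*x*z + y^2 - z^2 - 1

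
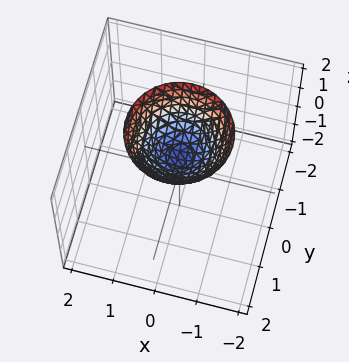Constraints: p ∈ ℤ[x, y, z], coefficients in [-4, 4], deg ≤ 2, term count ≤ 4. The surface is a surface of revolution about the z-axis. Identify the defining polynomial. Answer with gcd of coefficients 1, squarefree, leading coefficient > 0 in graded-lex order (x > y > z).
deg p = 2.
Symmetries: the surface is invariant under rotation about z: p = q(x² + y², z).
From the axis intercepts and sections: a circular section at z = 2 has radius between 1 and 2; no x-intercept at any integer in the box.
Assembling these constraints gives the stated polynomial.

3*x^2 + 3*y^2 - 3*z + 2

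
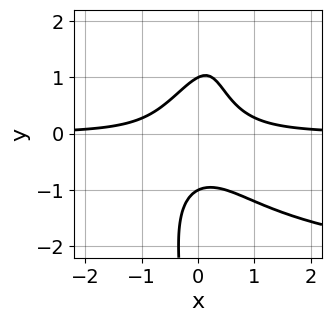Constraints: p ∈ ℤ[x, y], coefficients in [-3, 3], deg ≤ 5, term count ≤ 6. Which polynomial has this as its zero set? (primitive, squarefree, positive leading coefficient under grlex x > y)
x^2*y^2 - x*y^3 + 3*x^2*y + y^2 - 1

(a) Degree: the shape is more complex than any degree-3 curve, so deg p = 4.
(b) Observable constraints: it misses every integer gridline on the x-axis; the y-axis gridline crossings are at y ∈ {-1, 1}.
(c) Putting this together gives p.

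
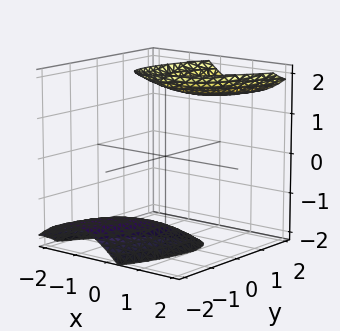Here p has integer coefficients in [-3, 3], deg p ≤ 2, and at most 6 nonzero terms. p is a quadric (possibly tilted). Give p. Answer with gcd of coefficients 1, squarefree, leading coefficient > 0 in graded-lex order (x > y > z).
(a) I count 2 distinct pieces. Treating them together as one polynomial.
(b) The degree is 2 — no degree-1 surface has this shape.
(c) Checking where it meets the axes: the surface avoids every integer y-axis point in the box; it misses every integer gridline on the x-axis.
(d) Matching integer coefficients to the picture gives p.

2*x^2 - 2*x*y + y^2 - y*z - z^2 + 3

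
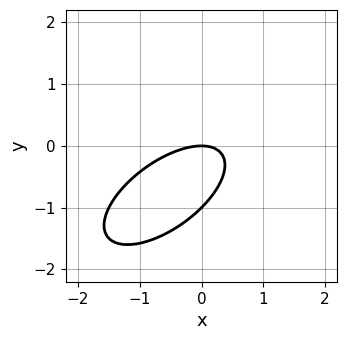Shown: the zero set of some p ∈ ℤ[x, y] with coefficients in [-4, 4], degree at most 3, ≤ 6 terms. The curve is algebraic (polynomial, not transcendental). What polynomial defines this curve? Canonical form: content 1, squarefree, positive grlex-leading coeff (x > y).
2*x^2 - 3*x*y + 3*y^2 + 3*y

The degree is 2 — a generic line meets the curve in up to 2 points.
From the axis intercepts and sections: one x-axis crossing is at x = 0; the y-axis gridline crossings are at y ∈ {-1, 0}.
Together with the visible shape, these determine p as stated.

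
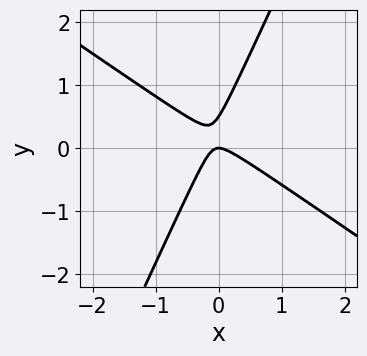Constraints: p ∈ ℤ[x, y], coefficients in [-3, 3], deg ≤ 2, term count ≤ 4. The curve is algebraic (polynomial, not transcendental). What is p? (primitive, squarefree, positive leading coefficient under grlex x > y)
1. The degree is 2 — a generic line meets the curve in up to 2 points.
2. Against the integer gridlines: it meets the x-axis at x = 0 (among the integer gridlines); it crosses the y-axis at the gridline y = 0.
3. Matching integer coefficients to the picture gives p.

3*x^2 + 3*x*y - 2*y^2 + y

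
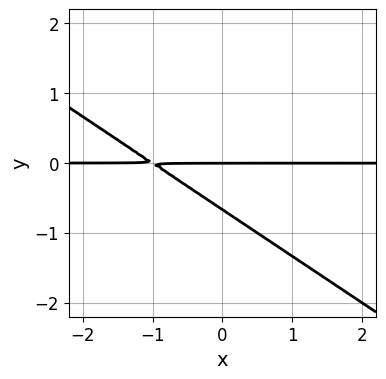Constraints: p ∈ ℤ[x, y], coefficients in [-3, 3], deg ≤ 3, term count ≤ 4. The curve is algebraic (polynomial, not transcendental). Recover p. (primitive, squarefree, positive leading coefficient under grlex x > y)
2*x*y + 3*y^2 + 2*y

First, the degree is 2 — the shape is more complex than any degree-1 curve.
Then, observable constraints: every point of the x-axis in the box is on the curve; one y-axis crossing is at y = 0.
Finally, assembling these constraints gives the stated polynomial.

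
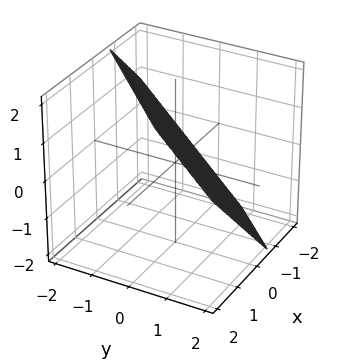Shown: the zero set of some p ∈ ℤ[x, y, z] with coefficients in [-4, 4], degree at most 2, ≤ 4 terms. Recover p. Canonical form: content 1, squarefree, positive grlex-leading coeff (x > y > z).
(a) deg p = 1. The surface is flat (a plane).
(b) The integer polynomial consistent with all of this is the stated p.

3*x - 3*y - 3*z + 2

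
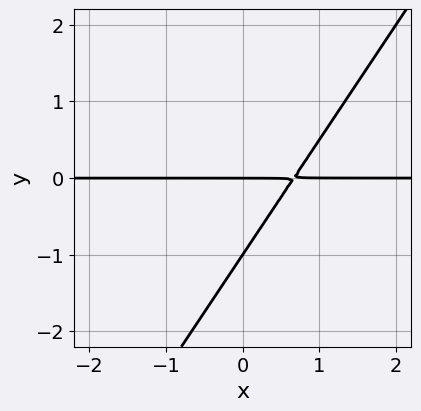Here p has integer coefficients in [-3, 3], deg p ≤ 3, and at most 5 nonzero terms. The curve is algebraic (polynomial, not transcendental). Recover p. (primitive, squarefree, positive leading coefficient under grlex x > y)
3*x*y - 2*y^2 - 2*y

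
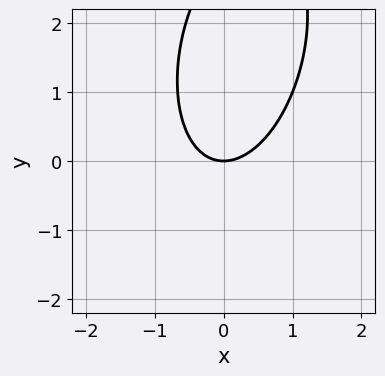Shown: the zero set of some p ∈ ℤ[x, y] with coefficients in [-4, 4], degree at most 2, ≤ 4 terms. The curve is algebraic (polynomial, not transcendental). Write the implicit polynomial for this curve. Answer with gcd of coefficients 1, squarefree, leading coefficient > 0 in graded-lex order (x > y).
3*x^2 - x*y + y^2 - 3*y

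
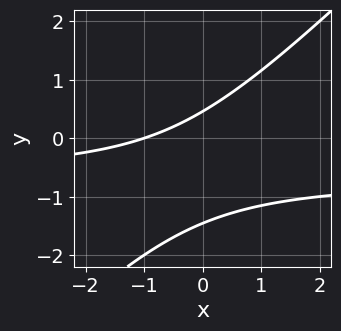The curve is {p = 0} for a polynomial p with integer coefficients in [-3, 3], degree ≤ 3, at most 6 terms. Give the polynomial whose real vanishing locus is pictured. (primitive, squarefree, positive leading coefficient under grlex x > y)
(a) deg p = 2.
(b) Checking where it meets the axes: one x-axis crossing is at x = -1.
(c) Solving for integer coefficients yields p as stated.

3*x*y - 3*y^2 + 2*x - 3*y + 2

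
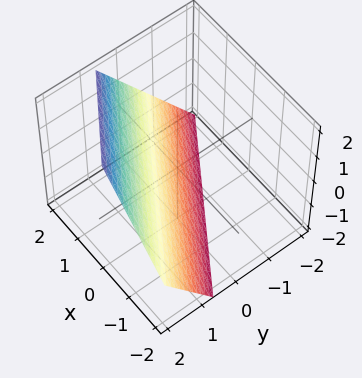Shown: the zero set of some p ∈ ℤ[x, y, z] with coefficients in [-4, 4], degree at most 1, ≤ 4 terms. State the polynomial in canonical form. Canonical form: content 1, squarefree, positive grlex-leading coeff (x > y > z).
The degree is 1 — every cross-section is a straight line — this is a plane.
Against the integer gridlines: one x-axis crossing is at x = 1; it crosses the z-axis at the gridline z = -1.
Assembling these constraints gives the stated polynomial.

2*x + 3*y - 2*z - 2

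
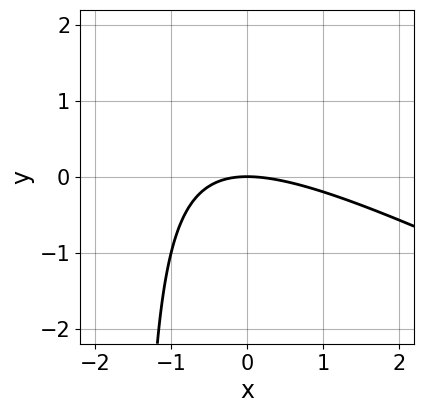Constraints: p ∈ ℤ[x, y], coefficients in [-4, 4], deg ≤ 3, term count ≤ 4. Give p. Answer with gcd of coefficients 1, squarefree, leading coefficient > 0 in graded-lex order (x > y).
x^2 + 2*x*y + 3*y

The degree is 2 — the shape is more complex than any degree-1 curve.
Reading off the gridlines: one y-axis crossing is at y = 0; one x-axis crossing is at x = 0.
The integer polynomial consistent with all of this is the stated p.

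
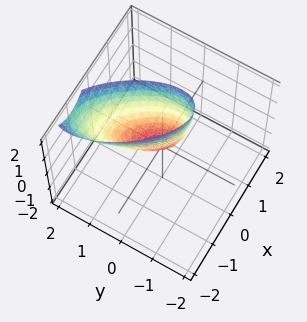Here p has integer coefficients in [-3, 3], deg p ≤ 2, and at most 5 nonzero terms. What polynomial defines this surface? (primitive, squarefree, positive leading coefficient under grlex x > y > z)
(a) The degree is 2 — no degree-1 surface has this shape.
(b) Observable constraints: it meets the y-axis at y = 0 (among the integer gridlines); it meets the z-axis at z = 0 (among the integer gridlines); one x-axis crossing is at x = 0.
(c) Solving for integer coefficients yields p as stated.

3*x^2 + 3*x*y + 2*y^2 - y*z - z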